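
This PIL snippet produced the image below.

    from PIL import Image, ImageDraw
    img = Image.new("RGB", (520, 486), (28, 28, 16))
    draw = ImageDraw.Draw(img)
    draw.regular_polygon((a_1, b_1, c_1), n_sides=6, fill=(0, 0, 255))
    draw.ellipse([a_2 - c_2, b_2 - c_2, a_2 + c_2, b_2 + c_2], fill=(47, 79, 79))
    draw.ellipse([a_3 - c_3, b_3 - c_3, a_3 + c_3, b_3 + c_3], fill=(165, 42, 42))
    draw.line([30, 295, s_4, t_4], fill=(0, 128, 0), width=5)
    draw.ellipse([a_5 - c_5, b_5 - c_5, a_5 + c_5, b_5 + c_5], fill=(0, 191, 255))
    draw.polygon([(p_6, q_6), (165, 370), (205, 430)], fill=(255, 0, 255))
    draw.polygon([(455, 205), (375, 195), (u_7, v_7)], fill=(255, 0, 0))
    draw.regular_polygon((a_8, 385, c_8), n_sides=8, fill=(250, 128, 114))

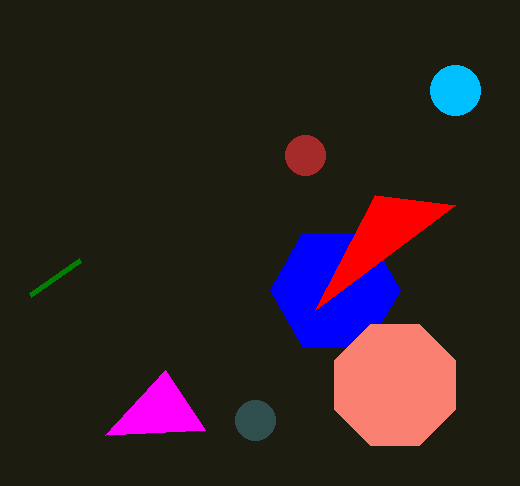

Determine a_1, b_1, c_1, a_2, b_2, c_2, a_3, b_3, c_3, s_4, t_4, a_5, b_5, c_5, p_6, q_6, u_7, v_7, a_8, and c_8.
a_1 = 335
b_1 = 290
c_1 = 65
a_2 = 255
b_2 = 420
c_2 = 20
a_3 = 305
b_3 = 155
c_3 = 20
s_4 = 80
t_4 = 260
a_5 = 455
b_5 = 90
c_5 = 25
p_6 = 105
q_6 = 435
u_7 = 315
v_7 = 310
a_8 = 395
c_8 = 65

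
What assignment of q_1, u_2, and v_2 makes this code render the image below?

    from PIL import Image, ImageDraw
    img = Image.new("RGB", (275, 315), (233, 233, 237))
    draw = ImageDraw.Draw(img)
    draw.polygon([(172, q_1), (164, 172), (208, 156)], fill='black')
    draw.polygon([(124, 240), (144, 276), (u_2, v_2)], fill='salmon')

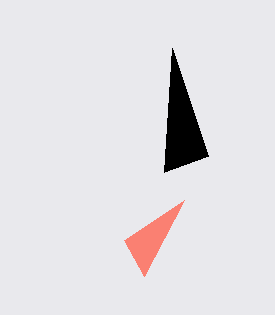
q_1 = 48; u_2 = 184; v_2 = 200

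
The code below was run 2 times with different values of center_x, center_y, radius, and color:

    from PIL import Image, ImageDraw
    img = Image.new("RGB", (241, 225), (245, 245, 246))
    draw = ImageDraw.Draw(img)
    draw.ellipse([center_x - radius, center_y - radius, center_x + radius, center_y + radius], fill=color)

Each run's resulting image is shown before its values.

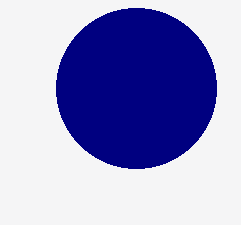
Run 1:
center_x = 136, center_y = 88, radius = 80, color = 'navy'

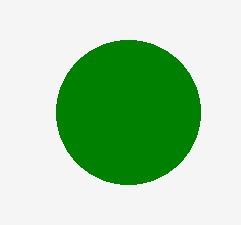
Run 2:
center_x = 128; center_y = 112; radius = 72; color = 'green'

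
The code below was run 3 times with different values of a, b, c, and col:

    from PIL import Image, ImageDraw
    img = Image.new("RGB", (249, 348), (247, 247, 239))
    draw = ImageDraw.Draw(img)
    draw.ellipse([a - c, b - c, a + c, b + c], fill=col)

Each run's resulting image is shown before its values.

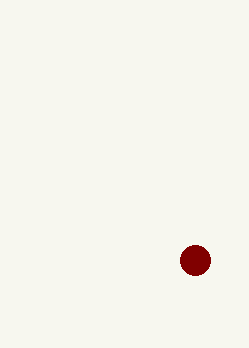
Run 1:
a = 195; b = 260; c = 15; col = 'maroon'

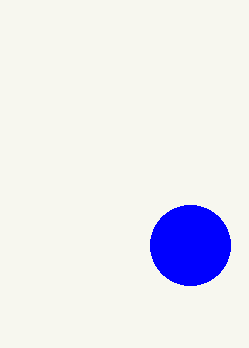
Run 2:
a = 190, b = 245, c = 40, col = 'blue'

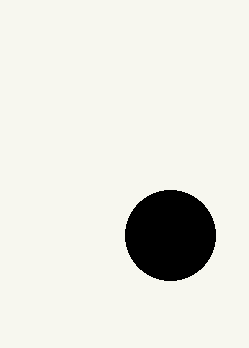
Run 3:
a = 170; b = 235; c = 45; col = 'black'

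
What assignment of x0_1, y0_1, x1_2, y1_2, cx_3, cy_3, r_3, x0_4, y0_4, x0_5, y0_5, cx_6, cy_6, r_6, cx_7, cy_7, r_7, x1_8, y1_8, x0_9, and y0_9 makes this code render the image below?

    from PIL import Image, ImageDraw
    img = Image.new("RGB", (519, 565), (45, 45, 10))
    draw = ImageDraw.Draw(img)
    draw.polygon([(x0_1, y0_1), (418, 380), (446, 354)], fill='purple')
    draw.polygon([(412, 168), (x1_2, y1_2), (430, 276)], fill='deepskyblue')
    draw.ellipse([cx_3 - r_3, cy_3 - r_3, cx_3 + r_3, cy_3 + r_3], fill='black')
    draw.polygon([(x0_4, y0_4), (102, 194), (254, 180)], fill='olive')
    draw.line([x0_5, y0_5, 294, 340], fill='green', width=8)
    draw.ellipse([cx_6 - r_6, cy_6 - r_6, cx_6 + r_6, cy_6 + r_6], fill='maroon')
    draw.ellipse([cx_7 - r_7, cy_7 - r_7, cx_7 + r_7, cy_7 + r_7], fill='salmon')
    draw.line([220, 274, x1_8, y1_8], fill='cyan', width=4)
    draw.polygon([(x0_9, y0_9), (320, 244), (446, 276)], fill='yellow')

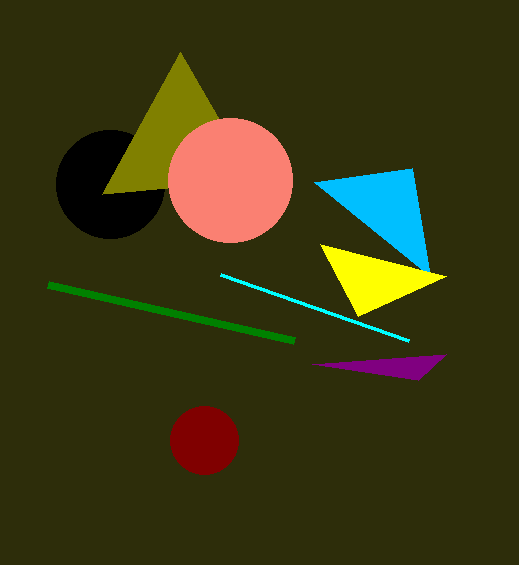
x0_1 = 312
y0_1 = 364
x1_2 = 314
y1_2 = 182
cx_3 = 110
cy_3 = 184
r_3 = 54
x0_4 = 180
y0_4 = 52
x0_5 = 48
y0_5 = 284
cx_6 = 204
cy_6 = 440
r_6 = 34
cx_7 = 230
cy_7 = 180
r_7 = 62
x1_8 = 408
y1_8 = 340
x0_9 = 358
y0_9 = 316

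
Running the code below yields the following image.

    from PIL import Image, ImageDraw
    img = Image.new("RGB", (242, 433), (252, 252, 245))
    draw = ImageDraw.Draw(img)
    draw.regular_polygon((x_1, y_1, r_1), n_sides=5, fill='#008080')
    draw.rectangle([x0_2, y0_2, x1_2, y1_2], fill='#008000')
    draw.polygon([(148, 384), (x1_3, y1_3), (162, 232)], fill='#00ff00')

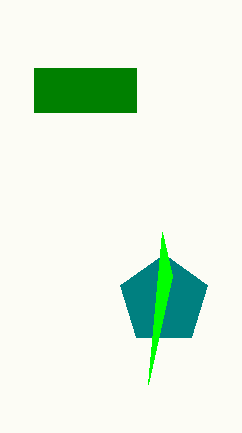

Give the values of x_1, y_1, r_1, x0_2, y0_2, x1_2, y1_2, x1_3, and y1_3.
x_1 = 164, y_1 = 300, r_1 = 46, x0_2 = 34, y0_2 = 68, x1_2 = 136, y1_2 = 112, x1_3 = 172, y1_3 = 276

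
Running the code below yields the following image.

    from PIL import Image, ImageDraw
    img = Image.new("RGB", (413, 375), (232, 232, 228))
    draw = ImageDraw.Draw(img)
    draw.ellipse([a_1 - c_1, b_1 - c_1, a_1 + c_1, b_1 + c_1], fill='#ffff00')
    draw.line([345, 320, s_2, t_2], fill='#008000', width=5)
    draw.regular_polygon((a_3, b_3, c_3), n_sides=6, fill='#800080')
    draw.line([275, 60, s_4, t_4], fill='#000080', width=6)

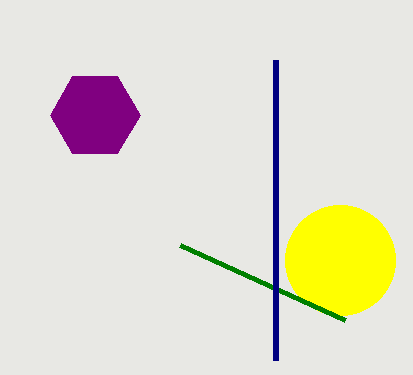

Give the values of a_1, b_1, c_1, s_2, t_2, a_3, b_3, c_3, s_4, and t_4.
a_1 = 340, b_1 = 260, c_1 = 55, s_2 = 180, t_2 = 245, a_3 = 95, b_3 = 115, c_3 = 45, s_4 = 275, t_4 = 360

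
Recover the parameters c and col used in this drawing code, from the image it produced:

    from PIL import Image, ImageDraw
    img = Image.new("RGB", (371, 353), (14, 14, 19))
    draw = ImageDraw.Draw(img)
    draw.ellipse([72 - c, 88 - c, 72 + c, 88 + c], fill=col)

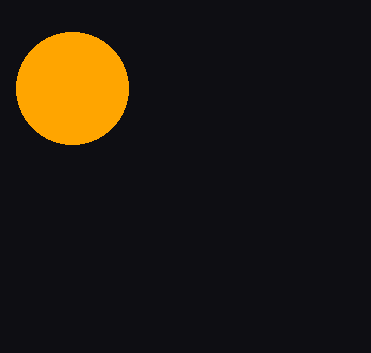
c = 56
col = 'orange'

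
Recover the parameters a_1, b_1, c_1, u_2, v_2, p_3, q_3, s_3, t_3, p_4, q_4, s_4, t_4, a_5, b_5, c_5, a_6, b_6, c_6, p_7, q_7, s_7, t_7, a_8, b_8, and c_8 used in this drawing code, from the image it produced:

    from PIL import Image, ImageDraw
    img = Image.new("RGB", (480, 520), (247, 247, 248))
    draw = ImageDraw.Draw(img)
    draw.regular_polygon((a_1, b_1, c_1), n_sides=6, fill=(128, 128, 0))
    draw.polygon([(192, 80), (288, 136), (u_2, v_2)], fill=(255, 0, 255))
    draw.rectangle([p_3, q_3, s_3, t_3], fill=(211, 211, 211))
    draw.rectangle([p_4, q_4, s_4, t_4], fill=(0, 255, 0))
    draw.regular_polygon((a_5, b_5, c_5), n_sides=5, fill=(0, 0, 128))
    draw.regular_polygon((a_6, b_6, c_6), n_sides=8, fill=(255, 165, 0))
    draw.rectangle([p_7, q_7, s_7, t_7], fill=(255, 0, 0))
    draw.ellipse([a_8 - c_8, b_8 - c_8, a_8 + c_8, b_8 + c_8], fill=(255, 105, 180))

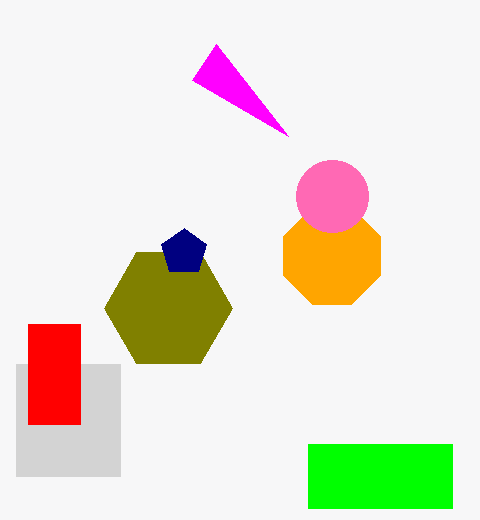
a_1 = 168
b_1 = 308
c_1 = 64
u_2 = 216
v_2 = 44
p_3 = 16
q_3 = 364
s_3 = 120
t_3 = 476
p_4 = 308
q_4 = 444
s_4 = 452
t_4 = 508
a_5 = 184
b_5 = 252
c_5 = 24
a_6 = 332
b_6 = 256
c_6 = 52
p_7 = 28
q_7 = 324
s_7 = 80
t_7 = 424
a_8 = 332
b_8 = 196
c_8 = 36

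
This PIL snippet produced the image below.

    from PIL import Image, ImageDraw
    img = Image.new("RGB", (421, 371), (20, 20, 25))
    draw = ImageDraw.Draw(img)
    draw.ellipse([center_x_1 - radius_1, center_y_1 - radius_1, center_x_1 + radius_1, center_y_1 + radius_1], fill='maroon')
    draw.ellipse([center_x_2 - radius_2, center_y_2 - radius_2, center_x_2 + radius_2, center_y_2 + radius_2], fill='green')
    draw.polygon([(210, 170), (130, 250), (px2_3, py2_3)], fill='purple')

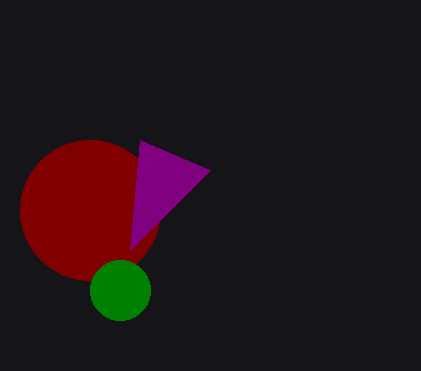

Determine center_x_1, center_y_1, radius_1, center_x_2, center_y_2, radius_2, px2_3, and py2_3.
center_x_1 = 90; center_y_1 = 210; radius_1 = 70; center_x_2 = 120; center_y_2 = 290; radius_2 = 30; px2_3 = 140; py2_3 = 140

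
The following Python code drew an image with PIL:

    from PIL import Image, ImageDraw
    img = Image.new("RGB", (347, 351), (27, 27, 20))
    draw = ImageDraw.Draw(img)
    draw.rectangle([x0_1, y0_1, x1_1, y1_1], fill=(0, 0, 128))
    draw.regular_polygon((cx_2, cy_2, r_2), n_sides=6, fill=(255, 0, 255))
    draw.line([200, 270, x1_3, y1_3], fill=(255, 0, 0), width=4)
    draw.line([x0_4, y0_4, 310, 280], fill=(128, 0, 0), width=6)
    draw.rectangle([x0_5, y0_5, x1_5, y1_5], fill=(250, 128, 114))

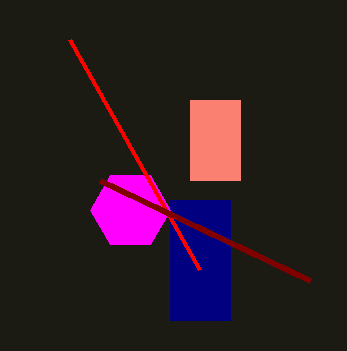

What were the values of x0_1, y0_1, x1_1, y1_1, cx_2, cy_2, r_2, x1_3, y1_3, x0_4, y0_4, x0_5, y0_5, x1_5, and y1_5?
x0_1 = 170; y0_1 = 200; x1_1 = 230; y1_1 = 320; cx_2 = 130; cy_2 = 210; r_2 = 40; x1_3 = 70; y1_3 = 40; x0_4 = 100; y0_4 = 180; x0_5 = 190; y0_5 = 100; x1_5 = 240; y1_5 = 180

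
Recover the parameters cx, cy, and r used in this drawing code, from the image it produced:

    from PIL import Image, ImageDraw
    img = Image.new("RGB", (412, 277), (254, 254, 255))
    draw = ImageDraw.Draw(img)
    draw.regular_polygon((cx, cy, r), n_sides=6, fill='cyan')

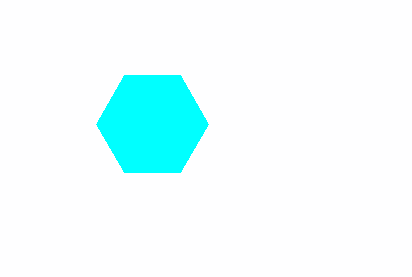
cx = 152
cy = 124
r = 56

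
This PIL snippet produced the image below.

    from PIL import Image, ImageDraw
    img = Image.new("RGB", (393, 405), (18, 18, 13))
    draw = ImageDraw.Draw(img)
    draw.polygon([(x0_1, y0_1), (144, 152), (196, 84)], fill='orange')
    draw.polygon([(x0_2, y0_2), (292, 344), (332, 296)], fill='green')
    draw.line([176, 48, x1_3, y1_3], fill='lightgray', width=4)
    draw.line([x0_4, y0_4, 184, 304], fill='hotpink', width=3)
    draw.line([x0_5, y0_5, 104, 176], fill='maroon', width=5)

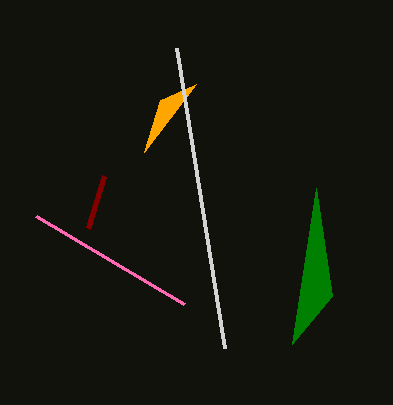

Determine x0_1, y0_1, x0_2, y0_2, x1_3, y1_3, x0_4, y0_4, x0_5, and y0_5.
x0_1 = 160
y0_1 = 100
x0_2 = 316
y0_2 = 188
x1_3 = 224
y1_3 = 348
x0_4 = 36
y0_4 = 216
x0_5 = 88
y0_5 = 228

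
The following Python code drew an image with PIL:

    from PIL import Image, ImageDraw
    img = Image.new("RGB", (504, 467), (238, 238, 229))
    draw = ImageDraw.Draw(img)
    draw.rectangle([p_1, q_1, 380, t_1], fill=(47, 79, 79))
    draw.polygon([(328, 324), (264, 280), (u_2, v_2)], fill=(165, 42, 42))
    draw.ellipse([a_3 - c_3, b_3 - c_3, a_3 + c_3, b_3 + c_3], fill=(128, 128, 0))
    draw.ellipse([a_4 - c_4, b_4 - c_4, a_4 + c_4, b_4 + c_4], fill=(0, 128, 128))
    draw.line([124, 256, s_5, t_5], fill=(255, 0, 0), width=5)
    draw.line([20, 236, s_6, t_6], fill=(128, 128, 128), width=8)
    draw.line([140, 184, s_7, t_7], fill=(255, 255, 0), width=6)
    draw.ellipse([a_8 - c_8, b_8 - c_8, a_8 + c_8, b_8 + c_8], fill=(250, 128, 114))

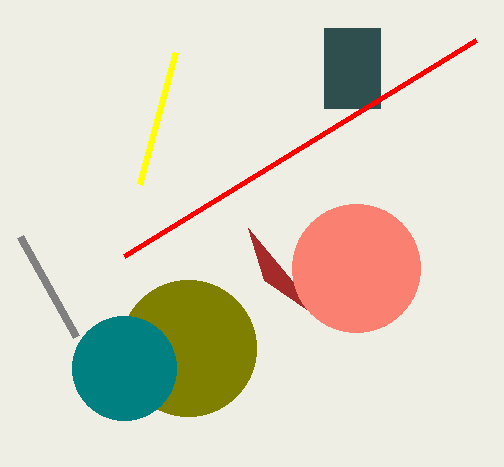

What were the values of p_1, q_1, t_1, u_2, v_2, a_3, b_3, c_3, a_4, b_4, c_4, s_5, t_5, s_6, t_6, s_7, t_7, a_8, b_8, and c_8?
p_1 = 324
q_1 = 28
t_1 = 108
u_2 = 248
v_2 = 228
a_3 = 188
b_3 = 348
c_3 = 68
a_4 = 124
b_4 = 368
c_4 = 52
s_5 = 476
t_5 = 40
s_6 = 76
t_6 = 336
s_7 = 176
t_7 = 52
a_8 = 356
b_8 = 268
c_8 = 64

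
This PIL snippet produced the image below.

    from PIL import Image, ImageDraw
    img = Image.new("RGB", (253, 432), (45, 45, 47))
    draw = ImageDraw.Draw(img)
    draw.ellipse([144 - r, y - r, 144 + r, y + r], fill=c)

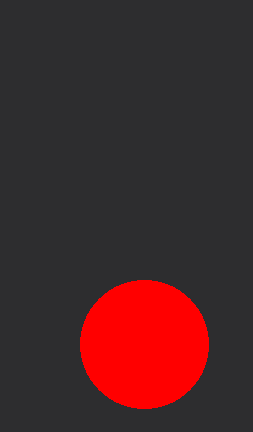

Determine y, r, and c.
y = 344; r = 64; c = 'red'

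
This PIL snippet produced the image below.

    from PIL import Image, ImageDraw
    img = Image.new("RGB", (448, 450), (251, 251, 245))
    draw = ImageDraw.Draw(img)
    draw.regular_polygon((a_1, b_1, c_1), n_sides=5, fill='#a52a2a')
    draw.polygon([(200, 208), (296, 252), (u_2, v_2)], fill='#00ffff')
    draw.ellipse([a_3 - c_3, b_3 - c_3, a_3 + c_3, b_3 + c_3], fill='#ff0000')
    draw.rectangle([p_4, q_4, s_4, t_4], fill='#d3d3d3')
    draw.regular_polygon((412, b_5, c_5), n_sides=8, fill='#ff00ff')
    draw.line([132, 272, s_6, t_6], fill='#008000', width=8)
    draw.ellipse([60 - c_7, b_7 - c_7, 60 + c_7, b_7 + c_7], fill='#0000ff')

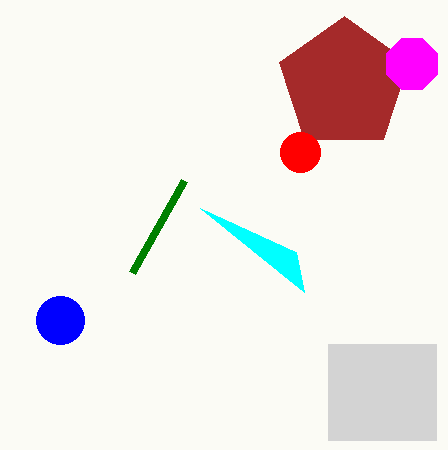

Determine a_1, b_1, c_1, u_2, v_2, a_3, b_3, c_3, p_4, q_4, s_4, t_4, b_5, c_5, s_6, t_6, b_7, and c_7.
a_1 = 344, b_1 = 84, c_1 = 68, u_2 = 304, v_2 = 292, a_3 = 300, b_3 = 152, c_3 = 20, p_4 = 328, q_4 = 344, s_4 = 436, t_4 = 440, b_5 = 64, c_5 = 28, s_6 = 184, t_6 = 180, b_7 = 320, c_7 = 24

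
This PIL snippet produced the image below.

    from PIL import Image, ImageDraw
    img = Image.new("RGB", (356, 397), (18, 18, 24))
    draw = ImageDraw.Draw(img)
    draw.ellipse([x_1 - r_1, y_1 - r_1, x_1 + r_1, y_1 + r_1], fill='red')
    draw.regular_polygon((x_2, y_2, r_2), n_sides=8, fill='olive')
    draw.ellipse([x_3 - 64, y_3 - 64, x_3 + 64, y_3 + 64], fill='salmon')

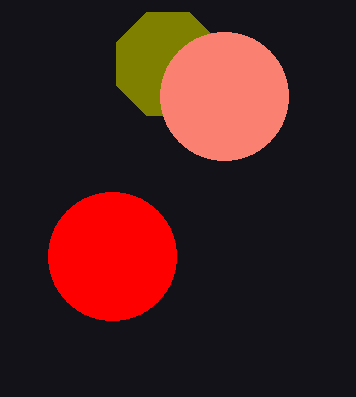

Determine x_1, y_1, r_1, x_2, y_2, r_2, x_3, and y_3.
x_1 = 112; y_1 = 256; r_1 = 64; x_2 = 168; y_2 = 64; r_2 = 56; x_3 = 224; y_3 = 96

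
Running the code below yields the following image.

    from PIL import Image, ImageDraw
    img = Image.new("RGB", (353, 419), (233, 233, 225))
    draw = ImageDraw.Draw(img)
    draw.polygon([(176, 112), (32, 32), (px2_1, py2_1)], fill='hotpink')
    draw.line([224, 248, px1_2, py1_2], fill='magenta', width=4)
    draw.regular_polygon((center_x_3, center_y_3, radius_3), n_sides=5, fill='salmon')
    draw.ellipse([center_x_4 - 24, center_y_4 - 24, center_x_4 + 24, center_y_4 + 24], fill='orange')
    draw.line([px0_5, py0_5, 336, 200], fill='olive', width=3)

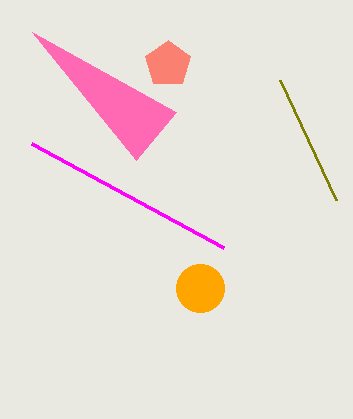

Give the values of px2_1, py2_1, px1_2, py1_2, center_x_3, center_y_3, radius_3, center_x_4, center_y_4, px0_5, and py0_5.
px2_1 = 136; py2_1 = 160; px1_2 = 32; py1_2 = 144; center_x_3 = 168; center_y_3 = 64; radius_3 = 24; center_x_4 = 200; center_y_4 = 288; px0_5 = 280; py0_5 = 80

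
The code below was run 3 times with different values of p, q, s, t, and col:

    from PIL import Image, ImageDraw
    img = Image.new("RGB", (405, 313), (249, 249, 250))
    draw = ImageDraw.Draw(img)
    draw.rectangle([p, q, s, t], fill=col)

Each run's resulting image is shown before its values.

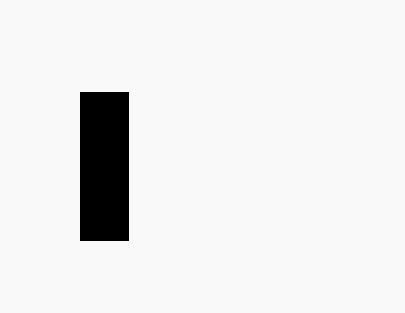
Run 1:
p = 80; q = 92; s = 128; t = 240; col = 'black'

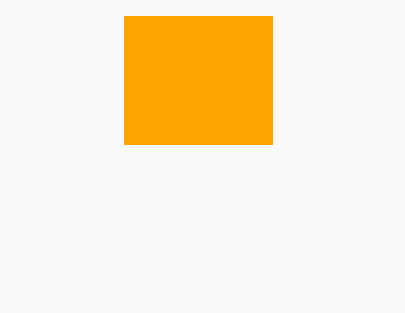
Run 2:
p = 124
q = 16
s = 272
t = 144
col = 'orange'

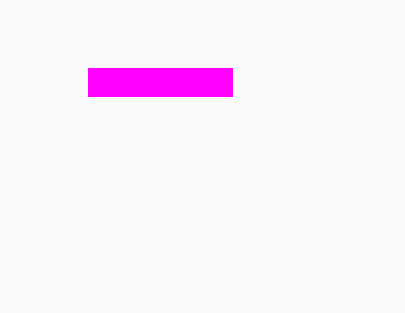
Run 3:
p = 88; q = 68; s = 232; t = 96; col = 'magenta'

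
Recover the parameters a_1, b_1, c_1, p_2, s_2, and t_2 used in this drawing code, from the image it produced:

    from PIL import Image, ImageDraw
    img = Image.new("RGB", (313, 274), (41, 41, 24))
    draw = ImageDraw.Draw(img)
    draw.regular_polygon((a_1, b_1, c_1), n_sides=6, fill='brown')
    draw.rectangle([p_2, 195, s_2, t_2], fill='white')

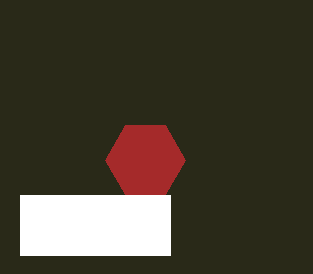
a_1 = 145
b_1 = 160
c_1 = 40
p_2 = 20
s_2 = 170
t_2 = 255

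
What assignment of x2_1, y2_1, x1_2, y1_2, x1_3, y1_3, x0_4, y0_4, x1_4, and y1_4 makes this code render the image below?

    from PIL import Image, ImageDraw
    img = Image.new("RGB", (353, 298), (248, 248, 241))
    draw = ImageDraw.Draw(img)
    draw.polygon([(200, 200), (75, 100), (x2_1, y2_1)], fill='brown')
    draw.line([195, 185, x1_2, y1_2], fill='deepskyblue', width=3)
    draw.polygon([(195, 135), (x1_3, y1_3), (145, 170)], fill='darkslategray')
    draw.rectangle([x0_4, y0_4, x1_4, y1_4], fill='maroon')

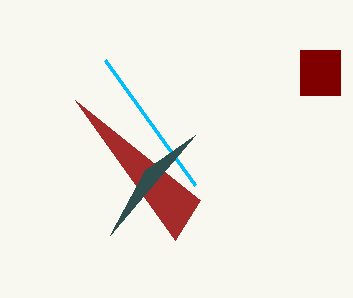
x2_1 = 175; y2_1 = 240; x1_2 = 105; y1_2 = 60; x1_3 = 110; y1_3 = 235; x0_4 = 300; y0_4 = 50; x1_4 = 340; y1_4 = 95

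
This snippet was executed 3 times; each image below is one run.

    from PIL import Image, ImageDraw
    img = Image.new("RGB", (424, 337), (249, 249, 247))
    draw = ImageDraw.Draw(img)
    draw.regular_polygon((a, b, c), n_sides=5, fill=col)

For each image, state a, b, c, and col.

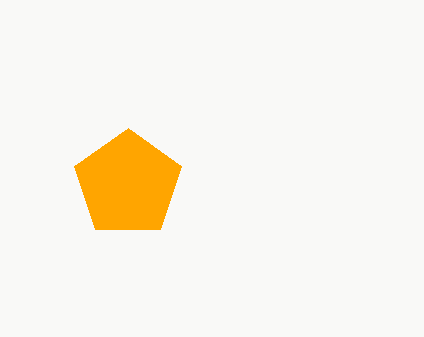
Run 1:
a = 128; b = 184; c = 56; col = 'orange'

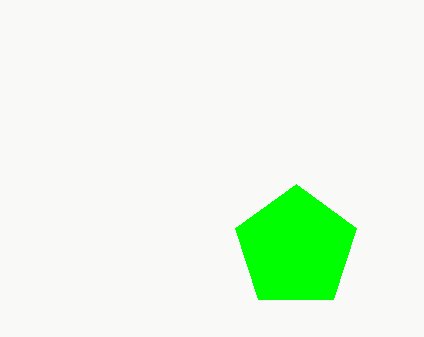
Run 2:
a = 296, b = 248, c = 64, col = 'lime'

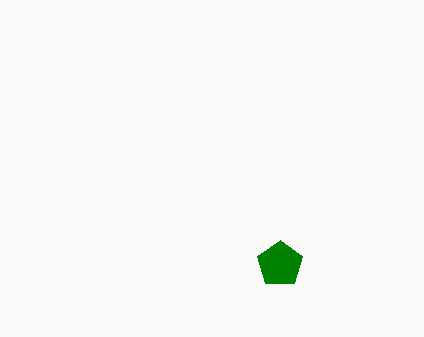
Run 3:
a = 280; b = 264; c = 24; col = 'green'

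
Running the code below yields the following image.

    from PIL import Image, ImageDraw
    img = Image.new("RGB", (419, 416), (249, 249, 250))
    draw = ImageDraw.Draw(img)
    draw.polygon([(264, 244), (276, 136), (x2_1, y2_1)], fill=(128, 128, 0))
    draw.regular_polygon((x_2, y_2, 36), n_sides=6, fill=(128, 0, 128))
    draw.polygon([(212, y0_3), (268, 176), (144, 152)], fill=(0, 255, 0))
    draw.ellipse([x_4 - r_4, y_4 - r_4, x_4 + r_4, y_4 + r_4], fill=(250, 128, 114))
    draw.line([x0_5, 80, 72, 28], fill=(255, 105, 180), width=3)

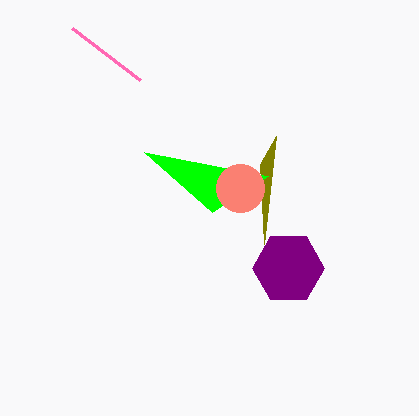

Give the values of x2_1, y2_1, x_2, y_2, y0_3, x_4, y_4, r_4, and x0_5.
x2_1 = 260
y2_1 = 164
x_2 = 288
y_2 = 268
y0_3 = 212
x_4 = 240
y_4 = 188
r_4 = 24
x0_5 = 140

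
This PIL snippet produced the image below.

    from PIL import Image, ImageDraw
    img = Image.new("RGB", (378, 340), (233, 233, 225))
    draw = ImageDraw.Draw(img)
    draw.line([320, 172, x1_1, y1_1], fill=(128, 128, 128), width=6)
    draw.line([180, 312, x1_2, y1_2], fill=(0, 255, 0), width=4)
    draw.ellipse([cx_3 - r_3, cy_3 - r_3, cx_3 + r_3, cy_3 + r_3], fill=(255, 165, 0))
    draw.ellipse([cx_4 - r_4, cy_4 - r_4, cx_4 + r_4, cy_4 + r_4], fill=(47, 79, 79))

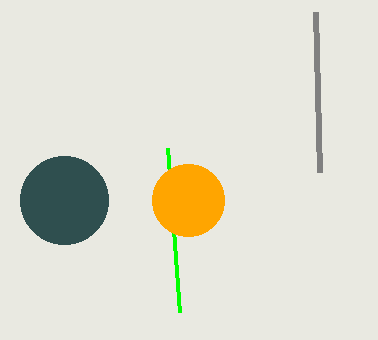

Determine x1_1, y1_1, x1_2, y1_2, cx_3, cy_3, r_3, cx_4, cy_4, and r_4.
x1_1 = 316, y1_1 = 12, x1_2 = 168, y1_2 = 148, cx_3 = 188, cy_3 = 200, r_3 = 36, cx_4 = 64, cy_4 = 200, r_4 = 44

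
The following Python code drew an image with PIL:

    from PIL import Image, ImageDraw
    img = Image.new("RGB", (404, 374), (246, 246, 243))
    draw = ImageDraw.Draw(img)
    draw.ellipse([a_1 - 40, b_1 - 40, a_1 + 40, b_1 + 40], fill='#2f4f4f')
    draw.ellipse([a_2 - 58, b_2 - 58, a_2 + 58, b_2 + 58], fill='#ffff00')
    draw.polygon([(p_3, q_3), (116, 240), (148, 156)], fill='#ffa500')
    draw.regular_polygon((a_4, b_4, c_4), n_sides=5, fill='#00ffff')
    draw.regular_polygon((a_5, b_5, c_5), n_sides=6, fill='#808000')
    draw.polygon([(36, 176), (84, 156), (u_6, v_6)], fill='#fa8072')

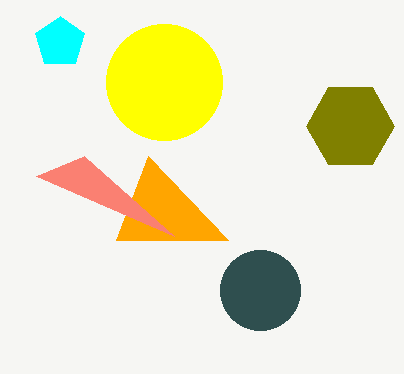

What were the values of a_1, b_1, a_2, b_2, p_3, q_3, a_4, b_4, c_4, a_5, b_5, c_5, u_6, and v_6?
a_1 = 260
b_1 = 290
a_2 = 164
b_2 = 82
p_3 = 228
q_3 = 240
a_4 = 60
b_4 = 42
c_4 = 26
a_5 = 350
b_5 = 126
c_5 = 44
u_6 = 174
v_6 = 236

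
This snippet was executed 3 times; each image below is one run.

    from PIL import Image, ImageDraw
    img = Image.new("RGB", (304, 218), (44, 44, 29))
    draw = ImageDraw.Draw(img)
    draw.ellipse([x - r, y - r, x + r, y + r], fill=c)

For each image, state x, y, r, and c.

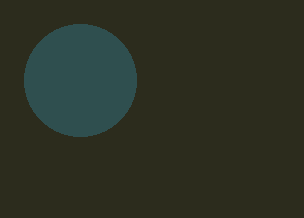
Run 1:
x = 80
y = 80
r = 56
c = 'darkslategray'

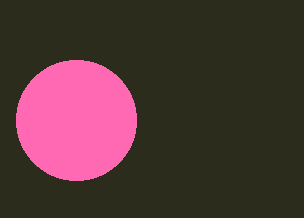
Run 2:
x = 76
y = 120
r = 60
c = 'hotpink'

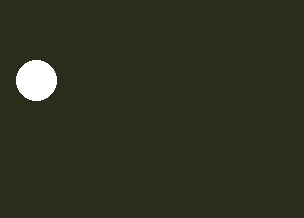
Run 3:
x = 36, y = 80, r = 20, c = 'white'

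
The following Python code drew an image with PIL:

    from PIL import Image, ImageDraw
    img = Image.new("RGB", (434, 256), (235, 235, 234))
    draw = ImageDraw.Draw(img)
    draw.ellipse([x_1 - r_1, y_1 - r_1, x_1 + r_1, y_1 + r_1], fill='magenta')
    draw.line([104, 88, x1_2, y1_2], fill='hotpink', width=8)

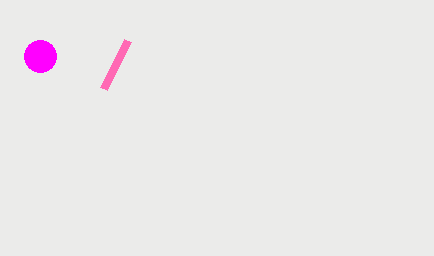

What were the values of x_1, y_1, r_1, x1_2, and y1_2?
x_1 = 40
y_1 = 56
r_1 = 16
x1_2 = 128
y1_2 = 40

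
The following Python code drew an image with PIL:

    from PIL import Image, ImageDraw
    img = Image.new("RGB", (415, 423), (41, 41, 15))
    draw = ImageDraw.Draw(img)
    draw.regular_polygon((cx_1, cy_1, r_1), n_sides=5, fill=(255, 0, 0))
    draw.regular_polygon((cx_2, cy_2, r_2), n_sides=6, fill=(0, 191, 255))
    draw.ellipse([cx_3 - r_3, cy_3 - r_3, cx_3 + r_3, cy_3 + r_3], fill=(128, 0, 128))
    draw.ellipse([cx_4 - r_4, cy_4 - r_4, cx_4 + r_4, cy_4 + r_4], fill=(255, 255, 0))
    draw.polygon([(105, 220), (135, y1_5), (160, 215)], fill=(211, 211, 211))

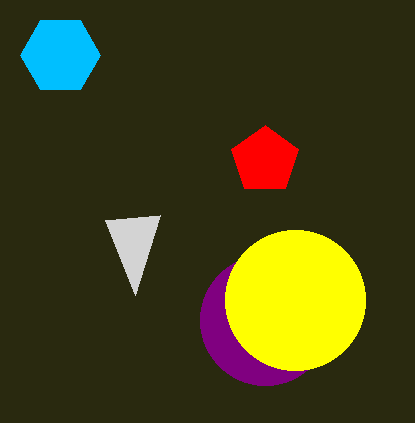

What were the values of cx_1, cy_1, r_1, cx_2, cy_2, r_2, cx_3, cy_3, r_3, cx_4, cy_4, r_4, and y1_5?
cx_1 = 265, cy_1 = 160, r_1 = 35, cx_2 = 60, cy_2 = 55, r_2 = 40, cx_3 = 265, cy_3 = 320, r_3 = 65, cx_4 = 295, cy_4 = 300, r_4 = 70, y1_5 = 295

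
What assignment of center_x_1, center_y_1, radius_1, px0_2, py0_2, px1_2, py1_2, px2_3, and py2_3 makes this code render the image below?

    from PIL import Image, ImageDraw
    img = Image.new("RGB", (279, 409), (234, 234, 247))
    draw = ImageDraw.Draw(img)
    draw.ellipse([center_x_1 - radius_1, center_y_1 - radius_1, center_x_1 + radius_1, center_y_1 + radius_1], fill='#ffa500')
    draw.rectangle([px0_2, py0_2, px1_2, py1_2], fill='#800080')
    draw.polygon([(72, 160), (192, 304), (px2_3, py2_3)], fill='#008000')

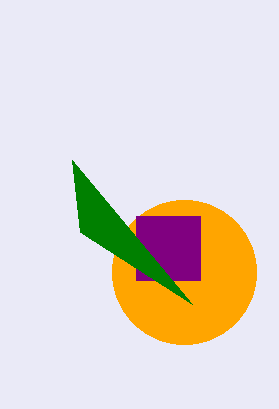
center_x_1 = 184
center_y_1 = 272
radius_1 = 72
px0_2 = 136
py0_2 = 216
px1_2 = 200
py1_2 = 280
px2_3 = 80
py2_3 = 232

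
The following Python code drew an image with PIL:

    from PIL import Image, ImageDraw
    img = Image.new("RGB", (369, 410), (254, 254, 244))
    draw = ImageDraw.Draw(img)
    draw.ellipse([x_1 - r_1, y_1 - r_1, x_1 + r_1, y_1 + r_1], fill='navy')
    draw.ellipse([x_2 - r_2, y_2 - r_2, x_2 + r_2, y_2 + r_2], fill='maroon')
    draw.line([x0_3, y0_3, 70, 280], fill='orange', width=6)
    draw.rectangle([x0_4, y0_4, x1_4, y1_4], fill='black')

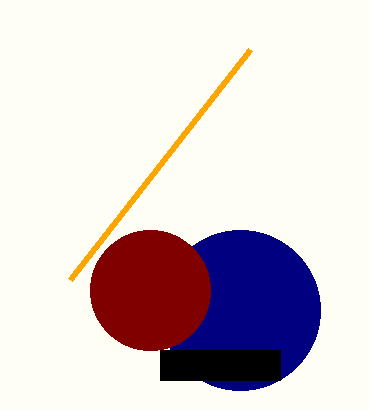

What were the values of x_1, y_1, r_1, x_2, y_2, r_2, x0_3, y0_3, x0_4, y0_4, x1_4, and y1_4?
x_1 = 240; y_1 = 310; r_1 = 80; x_2 = 150; y_2 = 290; r_2 = 60; x0_3 = 250; y0_3 = 50; x0_4 = 160; y0_4 = 350; x1_4 = 280; y1_4 = 380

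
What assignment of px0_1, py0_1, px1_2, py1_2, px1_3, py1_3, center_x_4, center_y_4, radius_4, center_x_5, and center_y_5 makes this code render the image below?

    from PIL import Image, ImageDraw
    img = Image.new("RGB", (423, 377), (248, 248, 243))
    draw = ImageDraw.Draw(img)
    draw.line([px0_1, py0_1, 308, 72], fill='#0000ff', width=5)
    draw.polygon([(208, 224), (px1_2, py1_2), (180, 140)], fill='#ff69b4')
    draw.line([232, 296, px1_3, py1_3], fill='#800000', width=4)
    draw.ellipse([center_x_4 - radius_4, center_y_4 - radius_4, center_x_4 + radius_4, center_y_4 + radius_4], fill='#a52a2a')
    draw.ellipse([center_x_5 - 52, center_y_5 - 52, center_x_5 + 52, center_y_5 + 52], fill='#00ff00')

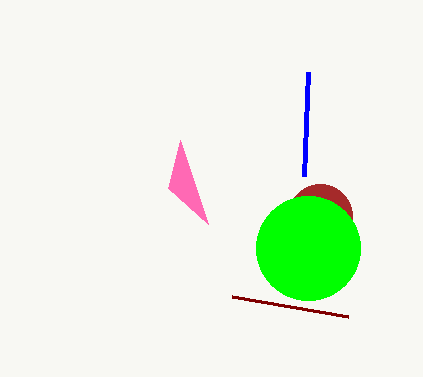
px0_1 = 304, py0_1 = 176, px1_2 = 168, py1_2 = 188, px1_3 = 348, py1_3 = 316, center_x_4 = 320, center_y_4 = 216, radius_4 = 32, center_x_5 = 308, center_y_5 = 248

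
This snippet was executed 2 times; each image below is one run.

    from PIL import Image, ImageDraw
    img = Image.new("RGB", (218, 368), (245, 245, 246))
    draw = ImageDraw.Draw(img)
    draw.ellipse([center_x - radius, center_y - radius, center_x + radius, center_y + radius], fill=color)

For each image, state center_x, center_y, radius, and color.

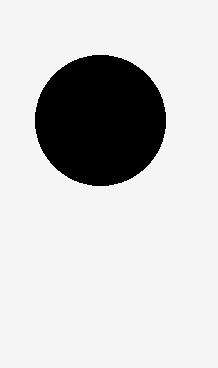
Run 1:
center_x = 100; center_y = 120; radius = 65; color = 'black'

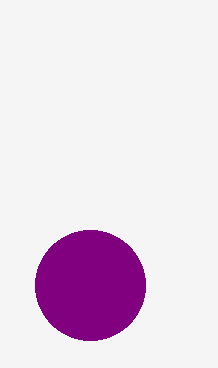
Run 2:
center_x = 90, center_y = 285, radius = 55, color = 'purple'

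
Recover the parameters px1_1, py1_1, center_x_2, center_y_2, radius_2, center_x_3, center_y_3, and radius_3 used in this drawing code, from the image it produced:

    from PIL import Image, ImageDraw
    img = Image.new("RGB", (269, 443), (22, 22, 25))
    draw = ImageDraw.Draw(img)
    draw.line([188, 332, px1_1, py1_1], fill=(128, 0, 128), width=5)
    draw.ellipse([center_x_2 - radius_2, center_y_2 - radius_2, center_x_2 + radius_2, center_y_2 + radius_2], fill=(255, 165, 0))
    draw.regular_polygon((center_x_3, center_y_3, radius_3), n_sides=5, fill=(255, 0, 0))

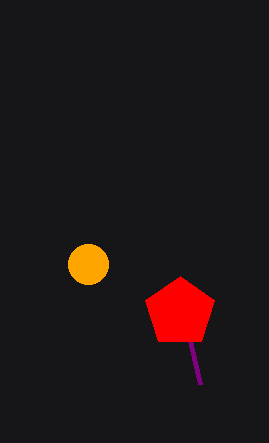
px1_1 = 200; py1_1 = 384; center_x_2 = 88; center_y_2 = 264; radius_2 = 20; center_x_3 = 180; center_y_3 = 312; radius_3 = 36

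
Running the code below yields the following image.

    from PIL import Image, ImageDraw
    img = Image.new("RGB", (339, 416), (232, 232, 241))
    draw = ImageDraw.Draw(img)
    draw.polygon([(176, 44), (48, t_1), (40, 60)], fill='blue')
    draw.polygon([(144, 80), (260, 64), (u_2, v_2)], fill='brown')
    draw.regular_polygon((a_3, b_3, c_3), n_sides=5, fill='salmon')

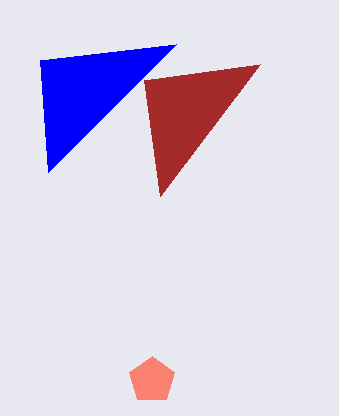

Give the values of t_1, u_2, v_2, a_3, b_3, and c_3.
t_1 = 172; u_2 = 160; v_2 = 196; a_3 = 152; b_3 = 380; c_3 = 24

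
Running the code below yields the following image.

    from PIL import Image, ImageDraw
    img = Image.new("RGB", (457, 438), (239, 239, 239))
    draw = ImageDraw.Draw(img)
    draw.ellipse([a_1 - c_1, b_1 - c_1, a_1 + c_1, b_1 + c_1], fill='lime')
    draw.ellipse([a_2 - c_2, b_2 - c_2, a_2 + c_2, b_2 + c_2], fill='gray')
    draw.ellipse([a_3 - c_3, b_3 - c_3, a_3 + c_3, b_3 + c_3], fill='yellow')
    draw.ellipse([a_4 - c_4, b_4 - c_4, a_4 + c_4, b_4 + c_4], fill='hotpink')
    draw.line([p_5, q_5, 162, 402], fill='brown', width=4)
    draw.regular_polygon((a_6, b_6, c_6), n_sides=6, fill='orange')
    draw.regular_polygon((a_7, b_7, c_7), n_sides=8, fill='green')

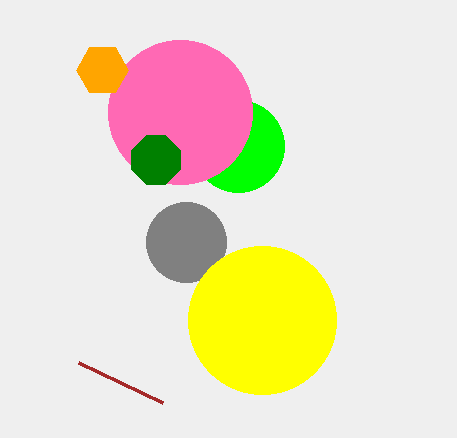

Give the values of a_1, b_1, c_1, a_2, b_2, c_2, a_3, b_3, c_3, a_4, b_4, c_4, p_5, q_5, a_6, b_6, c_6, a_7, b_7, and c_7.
a_1 = 238
b_1 = 146
c_1 = 46
a_2 = 186
b_2 = 242
c_2 = 40
a_3 = 262
b_3 = 320
c_3 = 74
a_4 = 180
b_4 = 112
c_4 = 72
p_5 = 78
q_5 = 362
a_6 = 102
b_6 = 70
c_6 = 26
a_7 = 156
b_7 = 160
c_7 = 26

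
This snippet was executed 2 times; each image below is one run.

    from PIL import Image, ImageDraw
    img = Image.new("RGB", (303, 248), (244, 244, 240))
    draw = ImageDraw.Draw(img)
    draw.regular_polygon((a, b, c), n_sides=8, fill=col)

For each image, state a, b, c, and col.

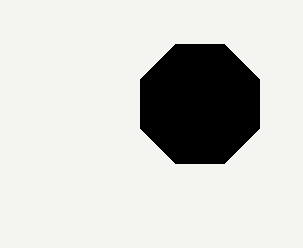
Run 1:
a = 200
b = 104
c = 64
col = 'black'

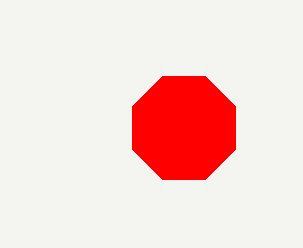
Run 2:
a = 184, b = 128, c = 56, col = 'red'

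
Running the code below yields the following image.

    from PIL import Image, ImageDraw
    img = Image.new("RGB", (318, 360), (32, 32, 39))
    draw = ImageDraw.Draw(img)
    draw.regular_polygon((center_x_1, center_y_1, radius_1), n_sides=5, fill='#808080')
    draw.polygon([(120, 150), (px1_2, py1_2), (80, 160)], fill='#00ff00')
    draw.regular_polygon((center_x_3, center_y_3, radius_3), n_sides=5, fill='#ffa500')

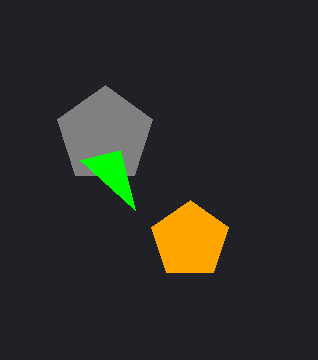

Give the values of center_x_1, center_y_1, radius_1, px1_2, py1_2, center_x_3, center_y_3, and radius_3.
center_x_1 = 105; center_y_1 = 135; radius_1 = 50; px1_2 = 135; py1_2 = 210; center_x_3 = 190; center_y_3 = 240; radius_3 = 40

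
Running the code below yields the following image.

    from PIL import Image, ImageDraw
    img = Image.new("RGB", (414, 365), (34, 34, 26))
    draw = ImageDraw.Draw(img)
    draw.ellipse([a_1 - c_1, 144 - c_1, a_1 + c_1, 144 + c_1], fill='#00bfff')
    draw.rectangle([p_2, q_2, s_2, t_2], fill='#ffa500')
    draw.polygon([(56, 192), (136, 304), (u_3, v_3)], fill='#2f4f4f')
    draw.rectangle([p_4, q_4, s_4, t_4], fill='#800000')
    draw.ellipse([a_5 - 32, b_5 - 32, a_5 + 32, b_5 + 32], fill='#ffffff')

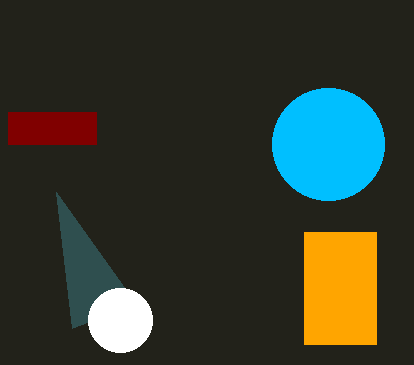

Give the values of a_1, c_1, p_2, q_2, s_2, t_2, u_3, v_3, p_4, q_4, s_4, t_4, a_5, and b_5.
a_1 = 328, c_1 = 56, p_2 = 304, q_2 = 232, s_2 = 376, t_2 = 344, u_3 = 72, v_3 = 328, p_4 = 8, q_4 = 112, s_4 = 96, t_4 = 144, a_5 = 120, b_5 = 320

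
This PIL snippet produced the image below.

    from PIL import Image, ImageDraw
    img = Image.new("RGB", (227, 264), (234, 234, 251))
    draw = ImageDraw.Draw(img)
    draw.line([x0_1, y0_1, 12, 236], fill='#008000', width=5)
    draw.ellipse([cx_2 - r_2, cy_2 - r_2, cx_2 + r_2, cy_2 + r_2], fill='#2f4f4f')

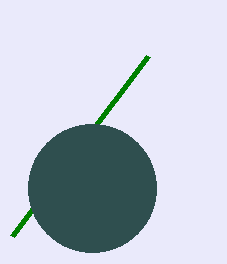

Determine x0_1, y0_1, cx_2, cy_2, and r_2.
x0_1 = 148, y0_1 = 56, cx_2 = 92, cy_2 = 188, r_2 = 64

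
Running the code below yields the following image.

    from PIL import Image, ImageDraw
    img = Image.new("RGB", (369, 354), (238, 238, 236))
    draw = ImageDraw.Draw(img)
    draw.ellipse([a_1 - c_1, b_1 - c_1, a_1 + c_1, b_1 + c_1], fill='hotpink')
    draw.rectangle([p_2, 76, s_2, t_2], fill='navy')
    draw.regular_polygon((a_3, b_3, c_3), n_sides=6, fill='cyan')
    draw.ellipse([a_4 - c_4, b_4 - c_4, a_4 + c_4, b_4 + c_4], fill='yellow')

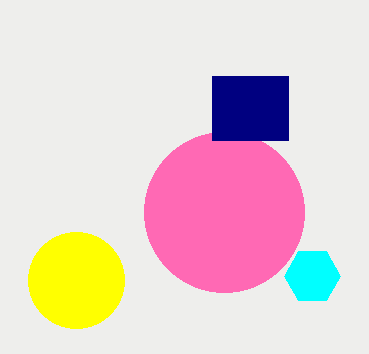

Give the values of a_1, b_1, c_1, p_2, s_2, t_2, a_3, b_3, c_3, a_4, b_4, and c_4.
a_1 = 224
b_1 = 212
c_1 = 80
p_2 = 212
s_2 = 288
t_2 = 140
a_3 = 312
b_3 = 276
c_3 = 28
a_4 = 76
b_4 = 280
c_4 = 48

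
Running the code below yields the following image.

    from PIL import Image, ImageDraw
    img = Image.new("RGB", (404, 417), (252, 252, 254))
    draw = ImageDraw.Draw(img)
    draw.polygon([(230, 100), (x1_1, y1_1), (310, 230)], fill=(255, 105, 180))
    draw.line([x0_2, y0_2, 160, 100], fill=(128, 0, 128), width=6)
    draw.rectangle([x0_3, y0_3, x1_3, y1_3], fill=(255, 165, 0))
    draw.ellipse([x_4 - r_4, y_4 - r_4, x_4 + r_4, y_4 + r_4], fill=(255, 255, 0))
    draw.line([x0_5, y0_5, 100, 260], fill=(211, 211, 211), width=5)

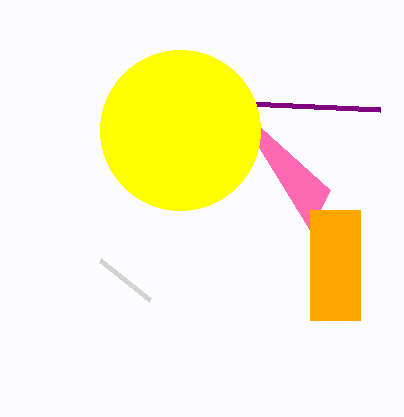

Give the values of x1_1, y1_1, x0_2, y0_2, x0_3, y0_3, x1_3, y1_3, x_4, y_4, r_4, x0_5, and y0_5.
x1_1 = 330
y1_1 = 190
x0_2 = 380
y0_2 = 110
x0_3 = 310
y0_3 = 210
x1_3 = 360
y1_3 = 320
x_4 = 180
y_4 = 130
r_4 = 80
x0_5 = 150
y0_5 = 300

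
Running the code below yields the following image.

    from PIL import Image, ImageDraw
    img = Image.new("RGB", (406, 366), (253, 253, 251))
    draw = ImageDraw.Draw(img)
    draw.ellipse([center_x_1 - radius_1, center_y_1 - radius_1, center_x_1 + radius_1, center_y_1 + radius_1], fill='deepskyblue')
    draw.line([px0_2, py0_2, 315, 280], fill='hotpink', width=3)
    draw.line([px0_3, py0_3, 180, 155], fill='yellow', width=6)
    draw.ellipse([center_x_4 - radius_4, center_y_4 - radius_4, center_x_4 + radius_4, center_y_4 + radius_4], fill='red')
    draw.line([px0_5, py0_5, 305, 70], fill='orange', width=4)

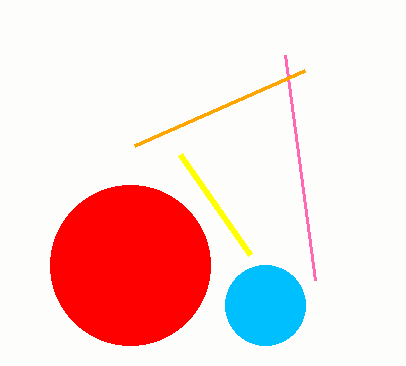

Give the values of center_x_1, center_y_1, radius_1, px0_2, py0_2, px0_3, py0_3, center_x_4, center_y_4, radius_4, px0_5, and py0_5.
center_x_1 = 265, center_y_1 = 305, radius_1 = 40, px0_2 = 285, py0_2 = 55, px0_3 = 250, py0_3 = 255, center_x_4 = 130, center_y_4 = 265, radius_4 = 80, px0_5 = 135, py0_5 = 145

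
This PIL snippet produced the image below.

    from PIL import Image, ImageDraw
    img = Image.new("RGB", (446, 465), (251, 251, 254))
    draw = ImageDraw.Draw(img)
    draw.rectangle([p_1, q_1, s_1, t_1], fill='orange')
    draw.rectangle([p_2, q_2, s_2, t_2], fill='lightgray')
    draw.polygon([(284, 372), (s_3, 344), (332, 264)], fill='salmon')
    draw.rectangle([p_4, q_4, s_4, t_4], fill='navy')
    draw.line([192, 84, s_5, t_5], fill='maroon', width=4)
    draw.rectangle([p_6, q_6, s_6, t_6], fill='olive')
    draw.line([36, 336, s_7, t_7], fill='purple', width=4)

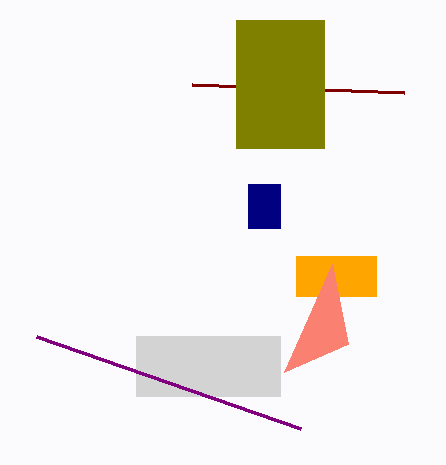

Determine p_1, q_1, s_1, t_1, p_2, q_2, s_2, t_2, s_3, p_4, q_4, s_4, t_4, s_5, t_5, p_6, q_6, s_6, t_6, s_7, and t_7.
p_1 = 296; q_1 = 256; s_1 = 376; t_1 = 296; p_2 = 136; q_2 = 336; s_2 = 280; t_2 = 396; s_3 = 348; p_4 = 248; q_4 = 184; s_4 = 280; t_4 = 228; s_5 = 404; t_5 = 92; p_6 = 236; q_6 = 20; s_6 = 324; t_6 = 148; s_7 = 300; t_7 = 428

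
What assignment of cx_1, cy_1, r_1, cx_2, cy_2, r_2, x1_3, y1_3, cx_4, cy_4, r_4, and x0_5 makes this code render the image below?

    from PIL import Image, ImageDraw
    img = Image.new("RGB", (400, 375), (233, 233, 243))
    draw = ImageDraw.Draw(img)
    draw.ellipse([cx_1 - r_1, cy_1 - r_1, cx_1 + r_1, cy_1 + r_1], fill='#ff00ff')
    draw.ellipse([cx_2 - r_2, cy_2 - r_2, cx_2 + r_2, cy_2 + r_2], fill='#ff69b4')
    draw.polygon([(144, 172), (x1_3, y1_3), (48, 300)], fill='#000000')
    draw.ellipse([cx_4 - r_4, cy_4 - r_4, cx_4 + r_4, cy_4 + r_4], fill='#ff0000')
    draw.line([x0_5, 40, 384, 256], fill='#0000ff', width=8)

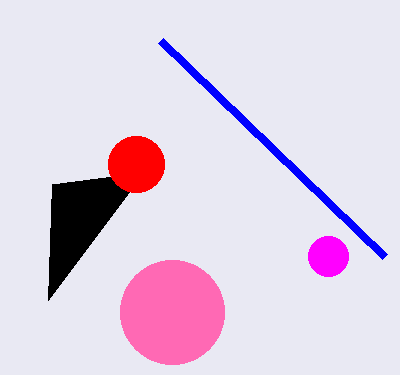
cx_1 = 328
cy_1 = 256
r_1 = 20
cx_2 = 172
cy_2 = 312
r_2 = 52
x1_3 = 52
y1_3 = 184
cx_4 = 136
cy_4 = 164
r_4 = 28
x0_5 = 160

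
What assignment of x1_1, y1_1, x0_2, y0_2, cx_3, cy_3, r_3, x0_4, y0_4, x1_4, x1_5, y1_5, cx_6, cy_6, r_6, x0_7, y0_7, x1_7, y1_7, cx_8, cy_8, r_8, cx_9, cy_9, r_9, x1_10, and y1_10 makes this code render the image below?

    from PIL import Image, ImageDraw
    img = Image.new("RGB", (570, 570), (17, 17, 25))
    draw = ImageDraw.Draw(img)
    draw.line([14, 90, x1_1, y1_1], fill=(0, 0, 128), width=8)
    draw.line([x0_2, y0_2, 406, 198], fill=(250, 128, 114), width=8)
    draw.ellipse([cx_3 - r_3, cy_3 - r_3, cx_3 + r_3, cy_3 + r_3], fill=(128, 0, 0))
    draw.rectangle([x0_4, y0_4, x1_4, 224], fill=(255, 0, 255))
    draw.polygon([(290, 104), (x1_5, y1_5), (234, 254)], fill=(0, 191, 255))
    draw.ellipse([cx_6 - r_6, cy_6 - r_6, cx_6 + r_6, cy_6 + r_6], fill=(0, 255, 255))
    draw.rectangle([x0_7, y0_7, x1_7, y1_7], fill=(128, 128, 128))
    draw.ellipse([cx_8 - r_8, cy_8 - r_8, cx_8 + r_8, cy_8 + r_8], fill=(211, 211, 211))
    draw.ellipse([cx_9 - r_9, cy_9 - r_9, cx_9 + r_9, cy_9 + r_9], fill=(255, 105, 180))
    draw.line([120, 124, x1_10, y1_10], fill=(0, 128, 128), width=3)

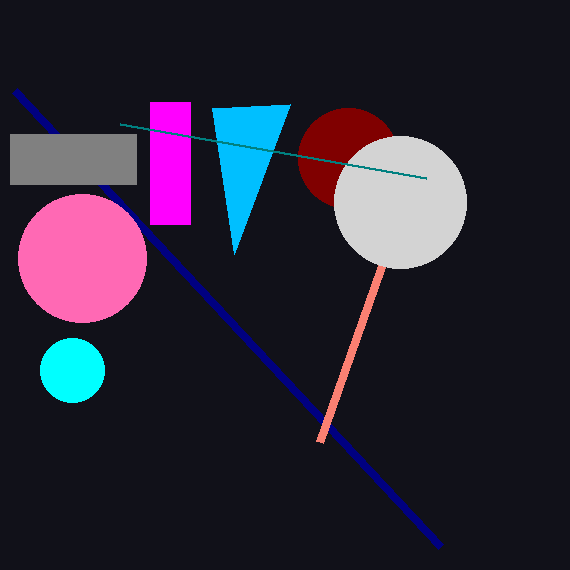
x1_1 = 440, y1_1 = 546, x0_2 = 320, y0_2 = 442, cx_3 = 348, cy_3 = 158, r_3 = 50, x0_4 = 150, y0_4 = 102, x1_4 = 190, x1_5 = 212, y1_5 = 108, cx_6 = 72, cy_6 = 370, r_6 = 32, x0_7 = 10, y0_7 = 134, x1_7 = 136, y1_7 = 184, cx_8 = 400, cy_8 = 202, r_8 = 66, cx_9 = 82, cy_9 = 258, r_9 = 64, x1_10 = 426, y1_10 = 178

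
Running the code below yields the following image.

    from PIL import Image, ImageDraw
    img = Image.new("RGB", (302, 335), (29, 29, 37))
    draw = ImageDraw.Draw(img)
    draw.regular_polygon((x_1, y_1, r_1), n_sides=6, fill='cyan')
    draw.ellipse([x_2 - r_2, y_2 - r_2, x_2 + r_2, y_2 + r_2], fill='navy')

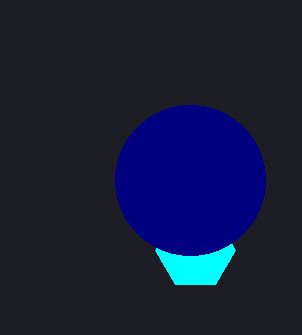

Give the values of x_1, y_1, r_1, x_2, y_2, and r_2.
x_1 = 195
y_1 = 250
r_1 = 40
x_2 = 190
y_2 = 180
r_2 = 75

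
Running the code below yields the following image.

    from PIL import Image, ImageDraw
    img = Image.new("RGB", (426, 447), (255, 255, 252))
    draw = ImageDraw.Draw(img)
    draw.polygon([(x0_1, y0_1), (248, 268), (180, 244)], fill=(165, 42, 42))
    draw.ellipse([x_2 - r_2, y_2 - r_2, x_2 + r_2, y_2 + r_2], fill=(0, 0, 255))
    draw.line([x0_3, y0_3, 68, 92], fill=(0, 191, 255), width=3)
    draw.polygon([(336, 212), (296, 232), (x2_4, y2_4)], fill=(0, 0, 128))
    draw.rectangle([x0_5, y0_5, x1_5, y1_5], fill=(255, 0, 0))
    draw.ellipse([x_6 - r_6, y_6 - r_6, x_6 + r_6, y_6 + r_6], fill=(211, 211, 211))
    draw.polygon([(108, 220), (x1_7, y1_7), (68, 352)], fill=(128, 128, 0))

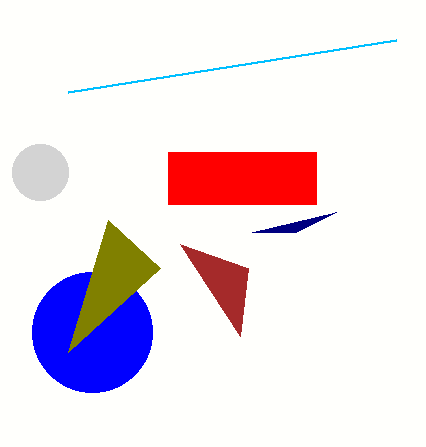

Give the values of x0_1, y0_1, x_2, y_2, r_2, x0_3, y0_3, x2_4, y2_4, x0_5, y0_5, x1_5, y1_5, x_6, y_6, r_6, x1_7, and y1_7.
x0_1 = 240; y0_1 = 336; x_2 = 92; y_2 = 332; r_2 = 60; x0_3 = 396; y0_3 = 40; x2_4 = 252; y2_4 = 232; x0_5 = 168; y0_5 = 152; x1_5 = 316; y1_5 = 204; x_6 = 40; y_6 = 172; r_6 = 28; x1_7 = 160; y1_7 = 268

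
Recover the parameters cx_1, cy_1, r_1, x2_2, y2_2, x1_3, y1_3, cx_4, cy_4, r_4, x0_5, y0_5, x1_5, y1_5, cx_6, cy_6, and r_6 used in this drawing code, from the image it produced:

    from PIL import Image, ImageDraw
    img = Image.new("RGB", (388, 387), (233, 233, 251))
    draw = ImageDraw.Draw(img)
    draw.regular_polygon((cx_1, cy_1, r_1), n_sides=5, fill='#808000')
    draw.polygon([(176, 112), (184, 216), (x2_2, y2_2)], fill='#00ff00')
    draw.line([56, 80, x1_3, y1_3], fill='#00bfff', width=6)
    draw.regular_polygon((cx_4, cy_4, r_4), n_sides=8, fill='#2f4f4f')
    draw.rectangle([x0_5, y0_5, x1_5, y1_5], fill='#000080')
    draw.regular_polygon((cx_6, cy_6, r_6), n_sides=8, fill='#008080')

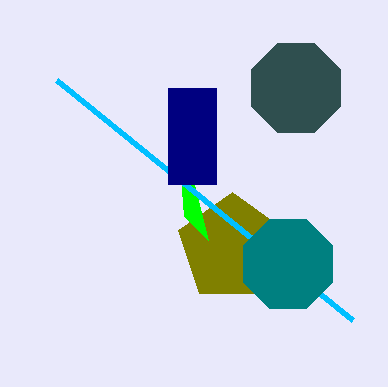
cx_1 = 232
cy_1 = 248
r_1 = 56
x2_2 = 208
y2_2 = 240
x1_3 = 352
y1_3 = 320
cx_4 = 296
cy_4 = 88
r_4 = 48
x0_5 = 168
y0_5 = 88
x1_5 = 216
y1_5 = 184
cx_6 = 288
cy_6 = 264
r_6 = 48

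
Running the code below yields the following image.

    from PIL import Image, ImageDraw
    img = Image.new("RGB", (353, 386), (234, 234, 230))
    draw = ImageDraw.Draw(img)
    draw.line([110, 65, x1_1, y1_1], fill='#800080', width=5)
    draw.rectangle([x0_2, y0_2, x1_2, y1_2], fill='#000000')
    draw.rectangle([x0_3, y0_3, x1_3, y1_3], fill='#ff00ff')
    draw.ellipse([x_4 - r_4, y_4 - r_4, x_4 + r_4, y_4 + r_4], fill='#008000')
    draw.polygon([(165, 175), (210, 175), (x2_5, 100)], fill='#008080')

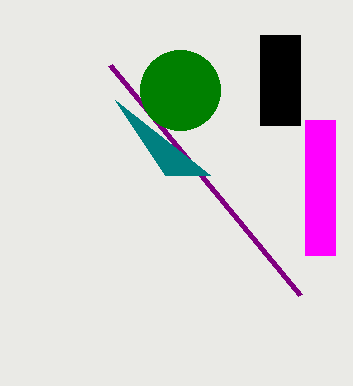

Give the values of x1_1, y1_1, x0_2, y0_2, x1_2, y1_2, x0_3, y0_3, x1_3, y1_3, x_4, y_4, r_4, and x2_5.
x1_1 = 300
y1_1 = 295
x0_2 = 260
y0_2 = 35
x1_2 = 300
y1_2 = 125
x0_3 = 305
y0_3 = 120
x1_3 = 335
y1_3 = 255
x_4 = 180
y_4 = 90
r_4 = 40
x2_5 = 115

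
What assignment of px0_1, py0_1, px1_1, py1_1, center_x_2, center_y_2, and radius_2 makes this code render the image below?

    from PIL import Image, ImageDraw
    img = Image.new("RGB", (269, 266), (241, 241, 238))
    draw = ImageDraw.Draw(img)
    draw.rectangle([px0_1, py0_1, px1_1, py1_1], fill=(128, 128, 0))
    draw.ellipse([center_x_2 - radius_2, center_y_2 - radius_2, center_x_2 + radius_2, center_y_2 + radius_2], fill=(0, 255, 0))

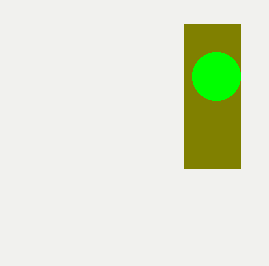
px0_1 = 184; py0_1 = 24; px1_1 = 240; py1_1 = 168; center_x_2 = 216; center_y_2 = 76; radius_2 = 24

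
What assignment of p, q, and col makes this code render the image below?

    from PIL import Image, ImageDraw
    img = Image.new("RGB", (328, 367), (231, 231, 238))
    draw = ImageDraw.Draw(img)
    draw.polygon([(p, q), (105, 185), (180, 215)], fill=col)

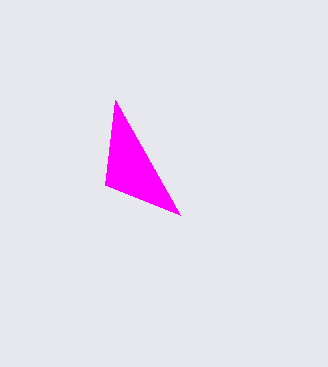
p = 115
q = 100
col = 'magenta'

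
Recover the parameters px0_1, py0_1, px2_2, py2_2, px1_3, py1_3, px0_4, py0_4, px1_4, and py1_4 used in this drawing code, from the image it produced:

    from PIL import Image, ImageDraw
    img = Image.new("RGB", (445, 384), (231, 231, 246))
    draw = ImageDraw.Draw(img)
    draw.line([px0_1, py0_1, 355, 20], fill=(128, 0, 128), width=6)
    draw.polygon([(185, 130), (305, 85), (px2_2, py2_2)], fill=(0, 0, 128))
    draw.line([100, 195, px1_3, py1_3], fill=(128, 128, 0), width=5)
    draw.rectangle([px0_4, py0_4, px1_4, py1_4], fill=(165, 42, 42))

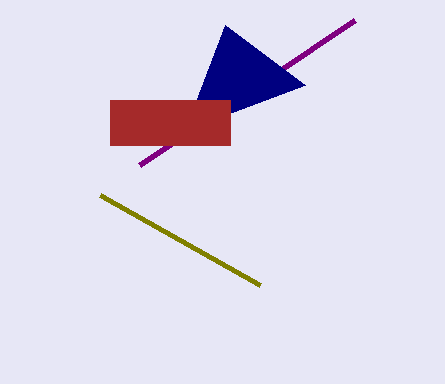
px0_1 = 140, py0_1 = 165, px2_2 = 225, py2_2 = 25, px1_3 = 260, py1_3 = 285, px0_4 = 110, py0_4 = 100, px1_4 = 230, py1_4 = 145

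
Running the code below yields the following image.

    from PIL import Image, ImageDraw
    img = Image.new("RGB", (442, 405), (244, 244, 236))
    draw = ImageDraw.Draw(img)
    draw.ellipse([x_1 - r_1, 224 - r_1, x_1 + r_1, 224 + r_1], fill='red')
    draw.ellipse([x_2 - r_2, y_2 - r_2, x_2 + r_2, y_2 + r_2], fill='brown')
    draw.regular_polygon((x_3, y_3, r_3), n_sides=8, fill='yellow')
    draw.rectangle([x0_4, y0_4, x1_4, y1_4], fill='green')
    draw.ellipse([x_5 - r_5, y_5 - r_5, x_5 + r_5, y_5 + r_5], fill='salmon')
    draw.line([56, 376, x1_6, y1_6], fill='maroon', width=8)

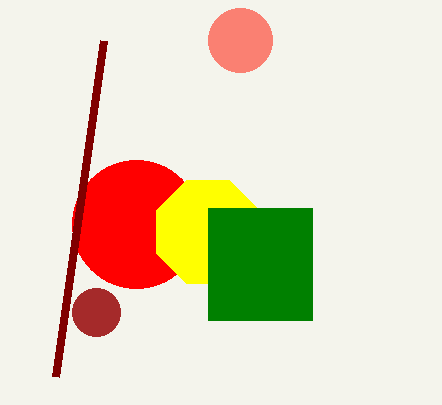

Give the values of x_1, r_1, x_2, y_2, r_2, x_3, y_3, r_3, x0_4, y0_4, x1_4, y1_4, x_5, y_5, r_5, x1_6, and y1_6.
x_1 = 136, r_1 = 64, x_2 = 96, y_2 = 312, r_2 = 24, x_3 = 208, y_3 = 232, r_3 = 56, x0_4 = 208, y0_4 = 208, x1_4 = 312, y1_4 = 320, x_5 = 240, y_5 = 40, r_5 = 32, x1_6 = 104, y1_6 = 40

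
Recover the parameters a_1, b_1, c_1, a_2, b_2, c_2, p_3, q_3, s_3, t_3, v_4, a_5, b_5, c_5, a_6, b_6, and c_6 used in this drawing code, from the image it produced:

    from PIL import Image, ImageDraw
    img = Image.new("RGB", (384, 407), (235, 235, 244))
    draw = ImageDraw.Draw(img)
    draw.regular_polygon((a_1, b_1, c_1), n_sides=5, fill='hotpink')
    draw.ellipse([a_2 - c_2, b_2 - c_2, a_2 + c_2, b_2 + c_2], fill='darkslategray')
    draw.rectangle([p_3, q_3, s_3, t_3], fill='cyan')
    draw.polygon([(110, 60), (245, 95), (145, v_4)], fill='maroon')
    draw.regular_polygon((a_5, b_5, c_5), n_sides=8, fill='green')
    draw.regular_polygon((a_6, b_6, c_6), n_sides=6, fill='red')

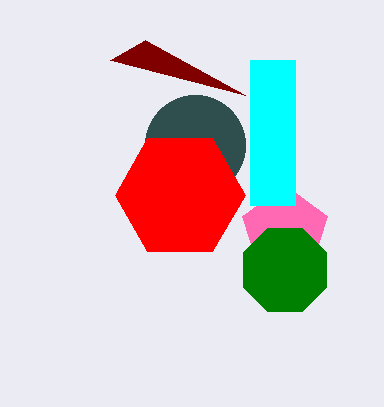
a_1 = 285; b_1 = 230; c_1 = 45; a_2 = 195; b_2 = 145; c_2 = 50; p_3 = 250; q_3 = 60; s_3 = 295; t_3 = 205; v_4 = 40; a_5 = 285; b_5 = 270; c_5 = 45; a_6 = 180; b_6 = 195; c_6 = 65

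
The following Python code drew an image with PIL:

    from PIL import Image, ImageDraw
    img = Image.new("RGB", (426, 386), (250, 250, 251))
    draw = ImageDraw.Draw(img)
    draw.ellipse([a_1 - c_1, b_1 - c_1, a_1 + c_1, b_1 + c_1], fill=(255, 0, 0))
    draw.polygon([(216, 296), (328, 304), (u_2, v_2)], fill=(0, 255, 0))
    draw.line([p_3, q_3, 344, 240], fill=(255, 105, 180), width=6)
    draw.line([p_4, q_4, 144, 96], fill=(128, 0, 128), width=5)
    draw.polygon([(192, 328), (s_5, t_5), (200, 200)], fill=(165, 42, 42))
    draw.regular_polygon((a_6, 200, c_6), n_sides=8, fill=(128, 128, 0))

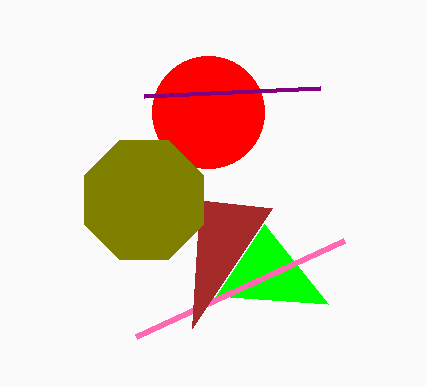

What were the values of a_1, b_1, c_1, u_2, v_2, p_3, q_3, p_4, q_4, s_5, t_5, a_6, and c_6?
a_1 = 208
b_1 = 112
c_1 = 56
u_2 = 264
v_2 = 224
p_3 = 136
q_3 = 336
p_4 = 320
q_4 = 88
s_5 = 272
t_5 = 208
a_6 = 144
c_6 = 64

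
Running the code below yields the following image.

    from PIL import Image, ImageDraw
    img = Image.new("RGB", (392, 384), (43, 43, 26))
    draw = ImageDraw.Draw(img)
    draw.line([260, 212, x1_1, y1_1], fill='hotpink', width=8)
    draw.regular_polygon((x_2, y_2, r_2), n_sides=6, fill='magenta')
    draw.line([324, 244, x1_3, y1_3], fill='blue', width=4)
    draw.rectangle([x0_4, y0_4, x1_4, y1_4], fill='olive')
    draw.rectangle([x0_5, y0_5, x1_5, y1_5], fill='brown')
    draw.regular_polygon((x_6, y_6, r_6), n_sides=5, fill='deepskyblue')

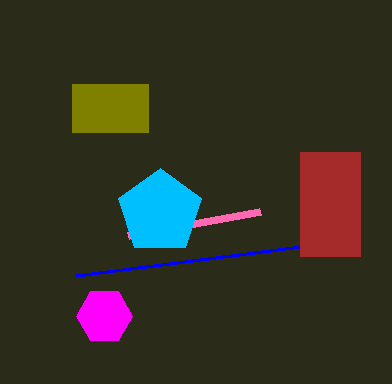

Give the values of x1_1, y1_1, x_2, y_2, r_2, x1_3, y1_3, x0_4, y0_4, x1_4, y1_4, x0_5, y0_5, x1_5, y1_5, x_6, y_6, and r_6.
x1_1 = 128, y1_1 = 236, x_2 = 104, y_2 = 316, r_2 = 28, x1_3 = 76, y1_3 = 276, x0_4 = 72, y0_4 = 84, x1_4 = 148, y1_4 = 132, x0_5 = 300, y0_5 = 152, x1_5 = 360, y1_5 = 256, x_6 = 160, y_6 = 212, r_6 = 44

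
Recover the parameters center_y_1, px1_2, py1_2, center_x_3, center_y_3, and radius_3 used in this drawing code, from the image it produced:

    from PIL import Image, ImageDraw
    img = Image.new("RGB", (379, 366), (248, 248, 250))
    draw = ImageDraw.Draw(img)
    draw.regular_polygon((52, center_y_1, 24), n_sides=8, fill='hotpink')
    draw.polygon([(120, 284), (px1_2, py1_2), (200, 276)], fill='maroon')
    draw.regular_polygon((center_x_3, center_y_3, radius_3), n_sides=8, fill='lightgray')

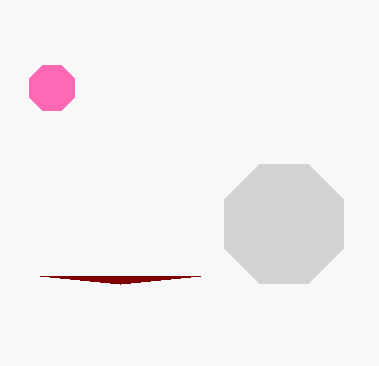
center_y_1 = 88
px1_2 = 40
py1_2 = 276
center_x_3 = 284
center_y_3 = 224
radius_3 = 64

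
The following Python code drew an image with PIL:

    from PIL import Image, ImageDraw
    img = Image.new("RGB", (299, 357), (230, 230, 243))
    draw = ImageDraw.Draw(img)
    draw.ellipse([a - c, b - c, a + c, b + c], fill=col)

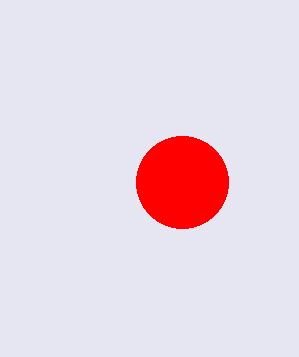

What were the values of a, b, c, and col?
a = 182, b = 182, c = 46, col = 'red'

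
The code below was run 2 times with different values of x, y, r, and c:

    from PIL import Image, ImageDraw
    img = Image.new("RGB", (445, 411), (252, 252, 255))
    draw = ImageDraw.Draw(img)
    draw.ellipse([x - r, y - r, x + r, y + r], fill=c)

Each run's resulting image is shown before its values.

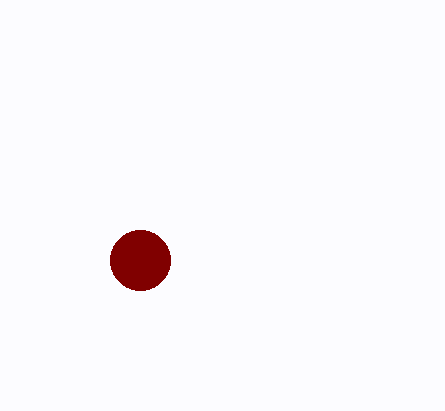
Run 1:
x = 140
y = 260
r = 30
c = 'maroon'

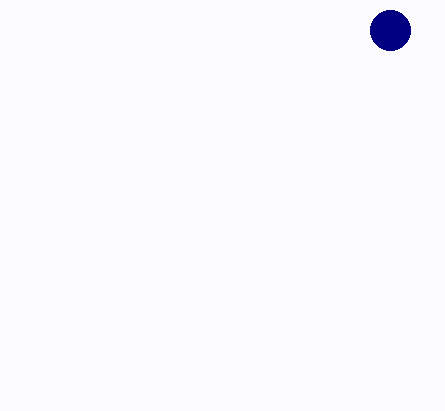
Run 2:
x = 390, y = 30, r = 20, c = 'navy'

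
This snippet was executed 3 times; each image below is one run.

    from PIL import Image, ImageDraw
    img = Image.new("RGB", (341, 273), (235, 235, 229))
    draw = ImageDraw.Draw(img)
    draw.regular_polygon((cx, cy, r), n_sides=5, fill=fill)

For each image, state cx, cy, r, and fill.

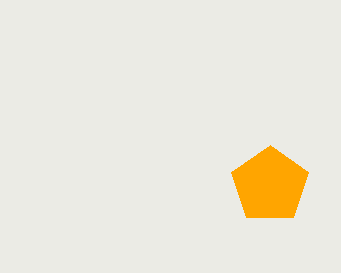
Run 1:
cx = 270; cy = 185; r = 40; fill = 'orange'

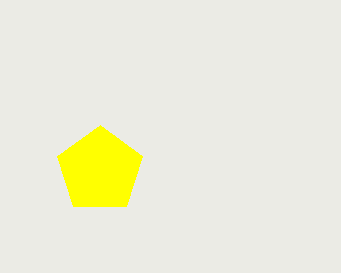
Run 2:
cx = 100
cy = 170
r = 45
fill = 'yellow'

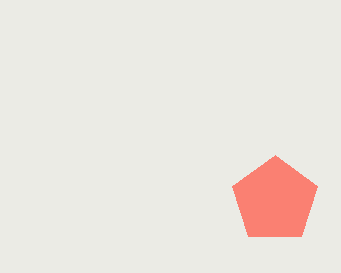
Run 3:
cx = 275
cy = 200
r = 45
fill = 'salmon'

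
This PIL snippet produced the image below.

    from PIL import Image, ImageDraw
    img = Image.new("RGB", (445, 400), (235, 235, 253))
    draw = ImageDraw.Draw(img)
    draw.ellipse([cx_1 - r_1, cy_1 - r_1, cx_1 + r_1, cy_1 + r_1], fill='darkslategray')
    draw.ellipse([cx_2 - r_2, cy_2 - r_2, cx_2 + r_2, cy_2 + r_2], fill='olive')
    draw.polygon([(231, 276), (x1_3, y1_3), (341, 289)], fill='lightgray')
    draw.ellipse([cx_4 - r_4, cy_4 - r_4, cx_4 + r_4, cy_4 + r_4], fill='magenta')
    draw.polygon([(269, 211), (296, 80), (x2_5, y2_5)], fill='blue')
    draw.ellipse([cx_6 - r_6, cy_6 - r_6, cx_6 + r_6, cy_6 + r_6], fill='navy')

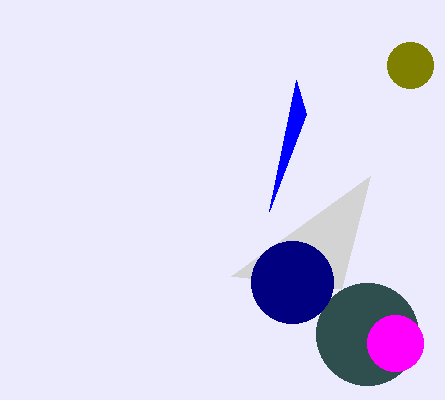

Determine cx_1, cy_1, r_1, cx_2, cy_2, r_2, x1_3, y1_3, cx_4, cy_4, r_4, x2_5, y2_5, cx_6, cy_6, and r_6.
cx_1 = 367, cy_1 = 334, r_1 = 51, cx_2 = 410, cy_2 = 65, r_2 = 23, x1_3 = 370, y1_3 = 176, cx_4 = 395, cy_4 = 343, r_4 = 28, x2_5 = 306, y2_5 = 114, cx_6 = 292, cy_6 = 282, r_6 = 41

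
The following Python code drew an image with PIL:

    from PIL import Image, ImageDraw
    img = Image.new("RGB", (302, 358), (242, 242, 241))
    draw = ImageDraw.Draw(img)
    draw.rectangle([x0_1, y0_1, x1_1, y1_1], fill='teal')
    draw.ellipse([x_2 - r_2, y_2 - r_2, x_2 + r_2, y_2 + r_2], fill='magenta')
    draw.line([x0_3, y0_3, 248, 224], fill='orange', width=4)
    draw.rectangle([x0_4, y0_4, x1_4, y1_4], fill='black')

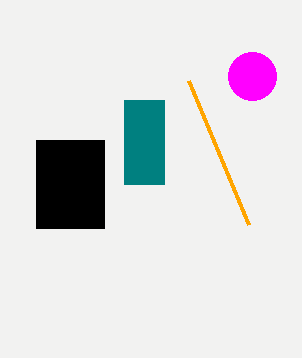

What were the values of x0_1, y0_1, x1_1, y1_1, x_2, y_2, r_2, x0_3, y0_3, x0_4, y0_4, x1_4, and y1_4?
x0_1 = 124, y0_1 = 100, x1_1 = 164, y1_1 = 184, x_2 = 252, y_2 = 76, r_2 = 24, x0_3 = 188, y0_3 = 80, x0_4 = 36, y0_4 = 140, x1_4 = 104, y1_4 = 228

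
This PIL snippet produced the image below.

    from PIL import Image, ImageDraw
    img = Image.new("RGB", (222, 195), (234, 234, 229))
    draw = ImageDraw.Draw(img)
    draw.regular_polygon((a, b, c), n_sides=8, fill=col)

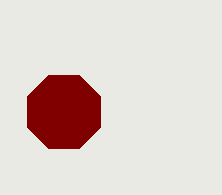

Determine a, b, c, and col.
a = 64
b = 112
c = 40
col = 'maroon'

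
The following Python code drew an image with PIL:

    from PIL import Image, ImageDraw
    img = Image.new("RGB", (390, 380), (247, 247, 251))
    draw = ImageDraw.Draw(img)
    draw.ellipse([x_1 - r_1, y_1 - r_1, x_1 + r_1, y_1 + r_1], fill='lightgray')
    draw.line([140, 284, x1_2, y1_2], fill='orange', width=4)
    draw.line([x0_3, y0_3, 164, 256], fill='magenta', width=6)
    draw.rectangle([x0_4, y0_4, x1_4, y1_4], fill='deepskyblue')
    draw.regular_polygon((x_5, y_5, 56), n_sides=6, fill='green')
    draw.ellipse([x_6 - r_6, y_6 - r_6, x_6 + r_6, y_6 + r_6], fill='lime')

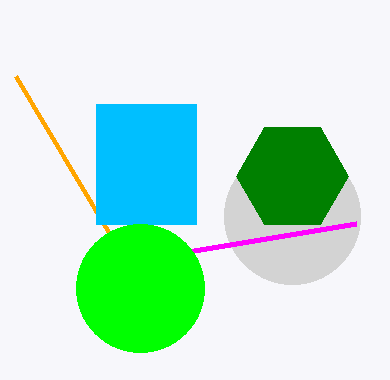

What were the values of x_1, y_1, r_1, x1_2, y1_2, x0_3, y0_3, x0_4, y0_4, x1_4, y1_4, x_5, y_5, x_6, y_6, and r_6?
x_1 = 292
y_1 = 216
r_1 = 68
x1_2 = 16
y1_2 = 76
x0_3 = 356
y0_3 = 224
x0_4 = 96
y0_4 = 104
x1_4 = 196
y1_4 = 224
x_5 = 292
y_5 = 176
x_6 = 140
y_6 = 288
r_6 = 64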